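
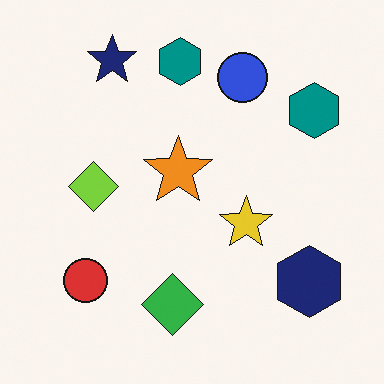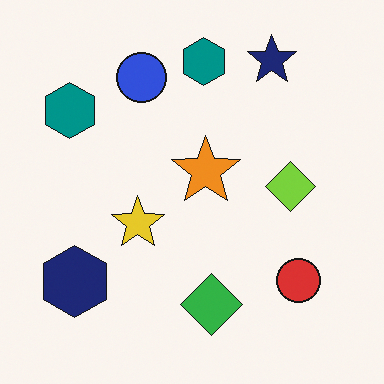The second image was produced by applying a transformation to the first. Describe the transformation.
The transformation is: flipped horizontally (left ↔ right).

The navy hexagon is in the bottom-right of the first image and the bottom-left of the second — shapes on opposite sides of the vertical midline have swapped in a mirror flip.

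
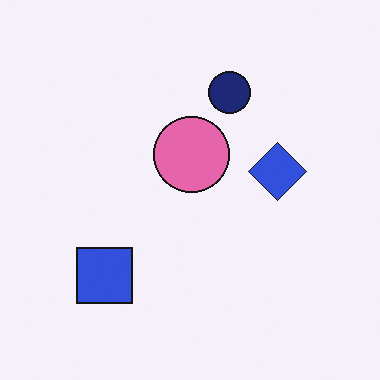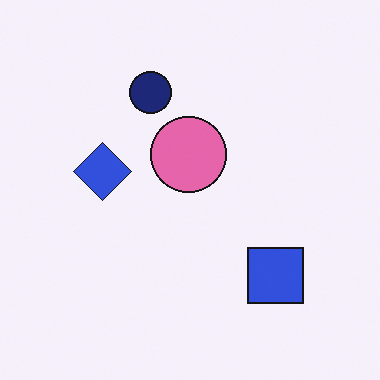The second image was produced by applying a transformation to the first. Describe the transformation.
The image was flipped horizontally (left ↔ right).

The blue diamond is in the right of the first image and the left of the second — shapes on opposite sides of the vertical midline have swapped in a mirror flip.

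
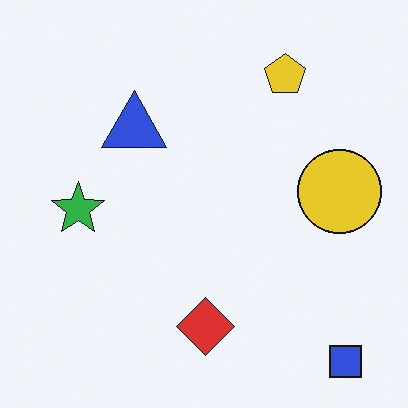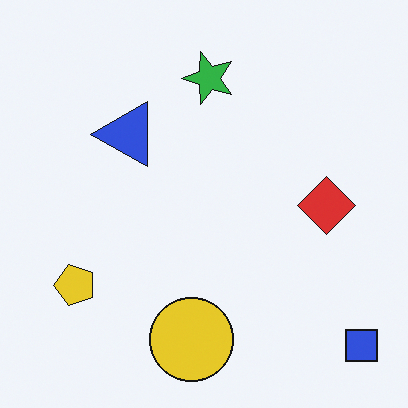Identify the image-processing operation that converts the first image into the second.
The second image is the first transposed (reflected across the top-left ↔ bottom-right diagonal).

Shapes have swapped their row and column positions — what was in the top-right is now in the bottom-left — a diagonal reflection.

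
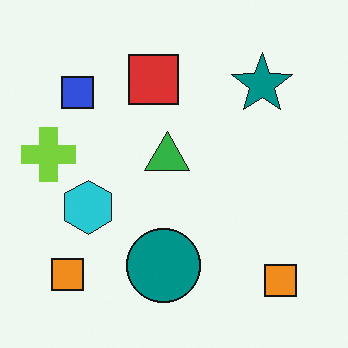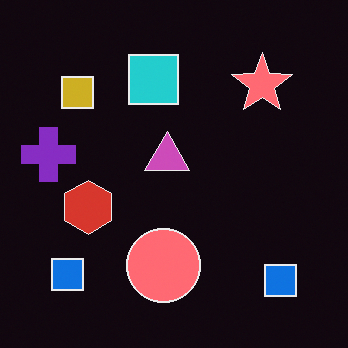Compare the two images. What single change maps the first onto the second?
It was color-inverted (negative).

The light background has become dark and every shape's color is its complement — a photographic negative.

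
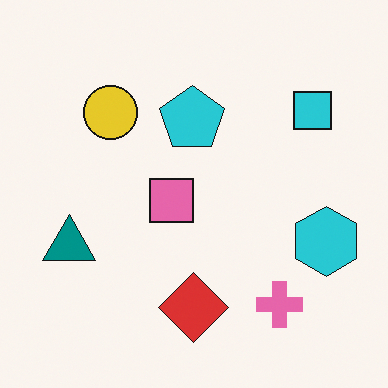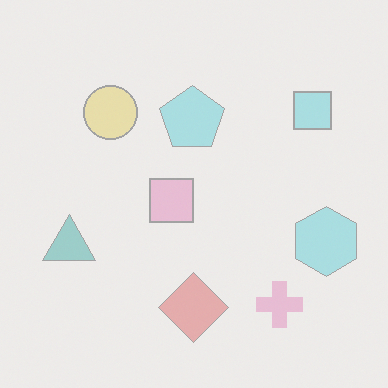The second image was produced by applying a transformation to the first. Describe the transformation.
This is the original image given much lower contrast.

Tones are pushed toward mid-grey across the whole image — a global contrast change.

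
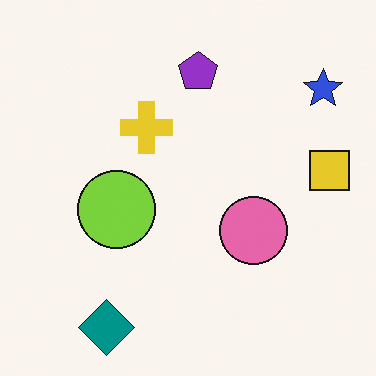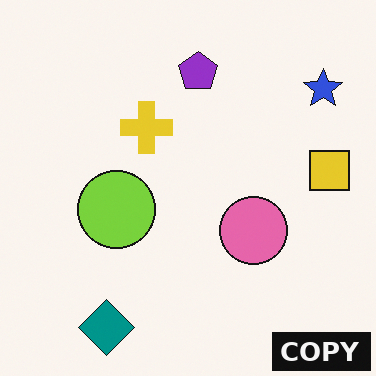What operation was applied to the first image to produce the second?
Watermarked with the text "COPY" in the lower-right corner.

A dark label reading "COPY" appears in the lower-right corner.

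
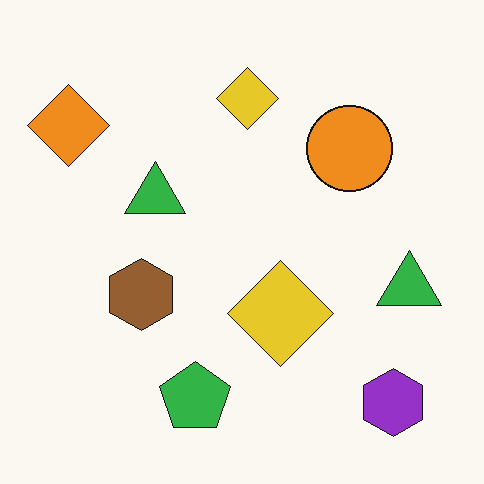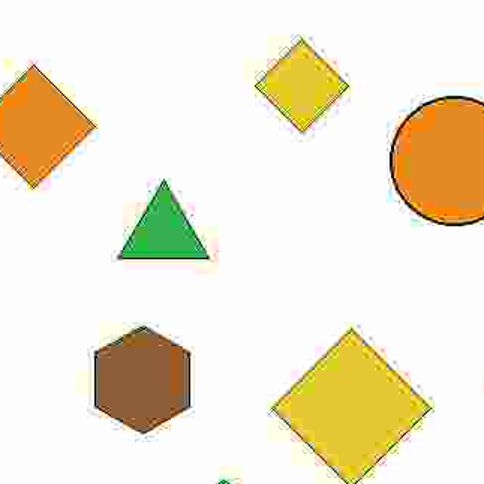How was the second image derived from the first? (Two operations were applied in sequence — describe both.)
It was degraded with heavy JPEG compression, then cropped to a modestly smaller region and rescaled.

Blocky 8×8 compression artifacts appear around shape edges and the flat background shows ringing — characteristic JPEG degradation. The visible shapes are larger and the field of view is narrower; shapes near the original edges may be partly or wholly outside the frame — a crop-and-rescale.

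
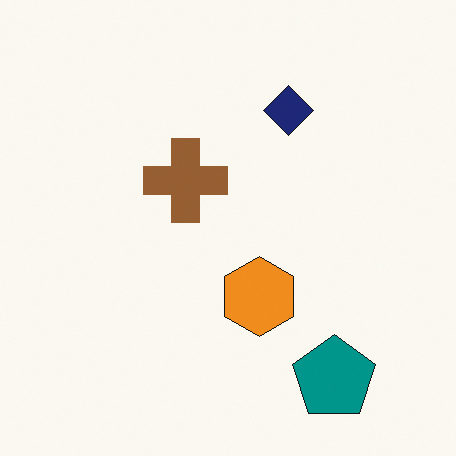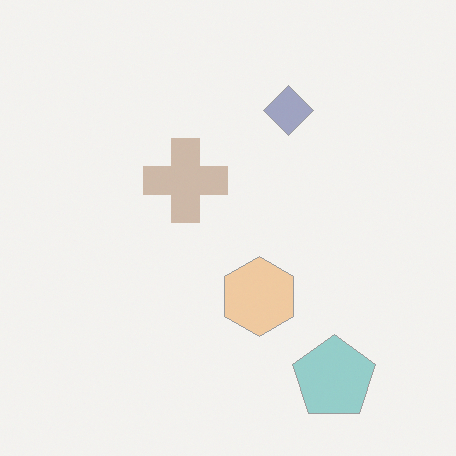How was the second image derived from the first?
The transformation is: given much lower contrast.

Tones are pushed toward mid-grey across the whole image — a global contrast change.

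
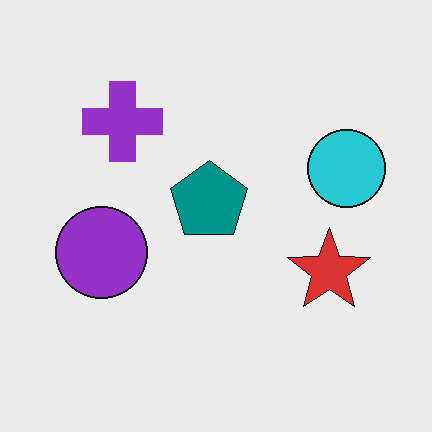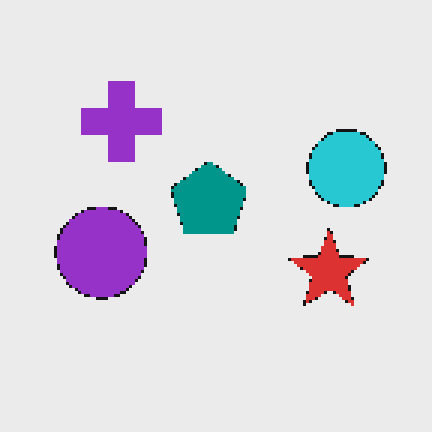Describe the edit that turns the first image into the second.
The image was mildly pixelated.

Shapes are reduced to large square blocks; fine edges and outlines are lost — a downscale-then-upscale (mosaic) effect.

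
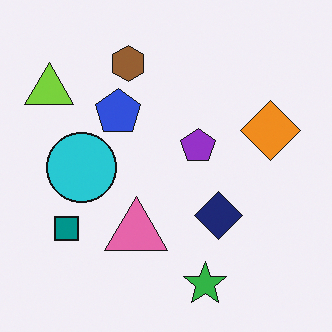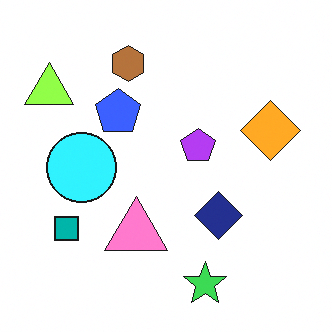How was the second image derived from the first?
This is the original image slightly brightened.

Every pixel — background and shapes alike — is uniformly brightened.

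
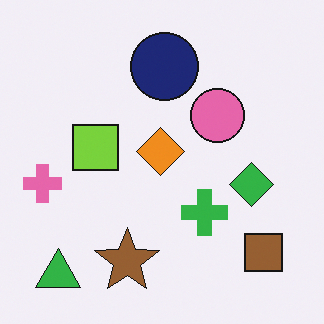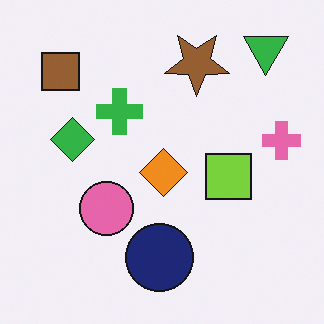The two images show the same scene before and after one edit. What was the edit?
It was rotated 180°.

The green triangle sits in the bottom-left of the first image and the top-right of the second — consistent with a whole-image 180° rotation.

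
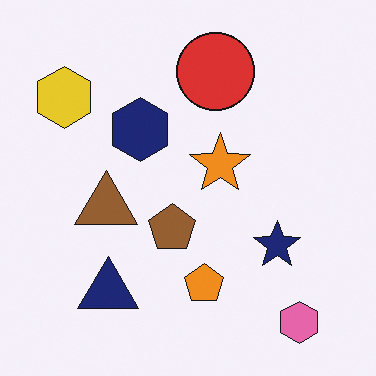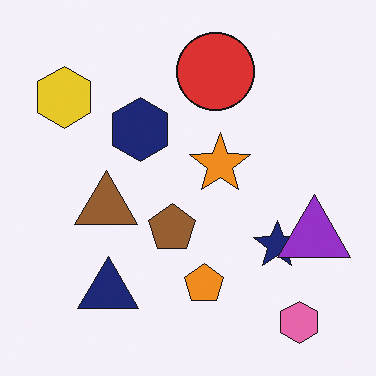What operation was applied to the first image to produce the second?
It was overlaid with an additional purple triangle.

A purple triangle appears in the second image that is absent from the first.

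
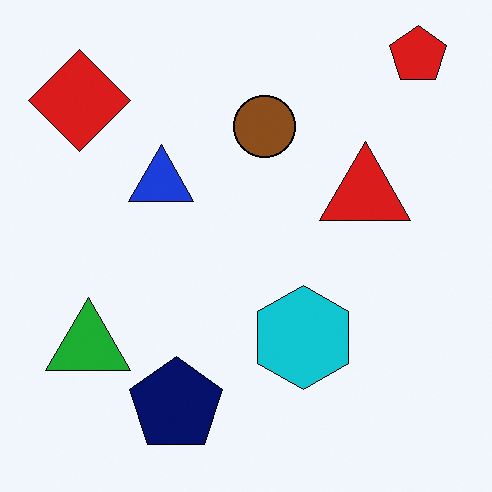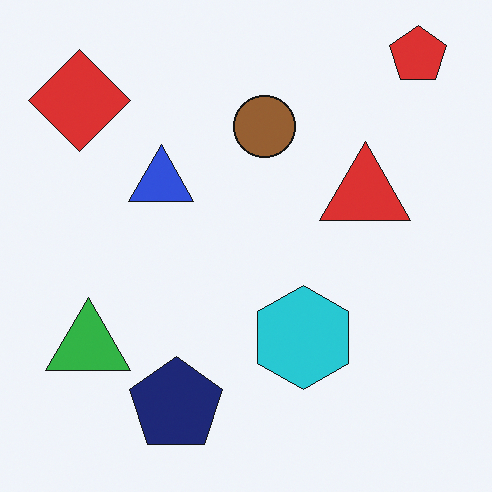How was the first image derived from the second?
It was given slightly increased contrast.

Tones are pushed away from mid-grey across the whole image — a global contrast change.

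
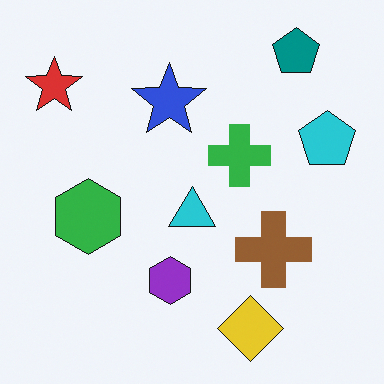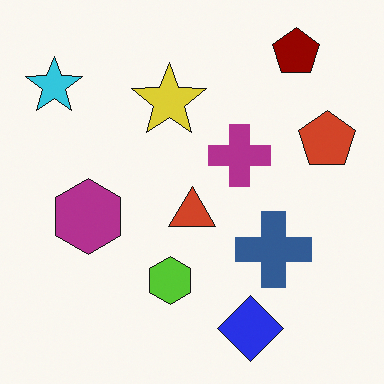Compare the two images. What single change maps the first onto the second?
This is the original image hue-shifted through roughly half the color wheel.

Every shape's color has rotated by the same amount around the hue wheel — a uniform hue shift.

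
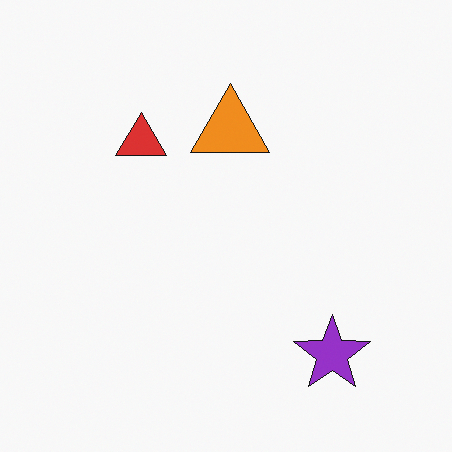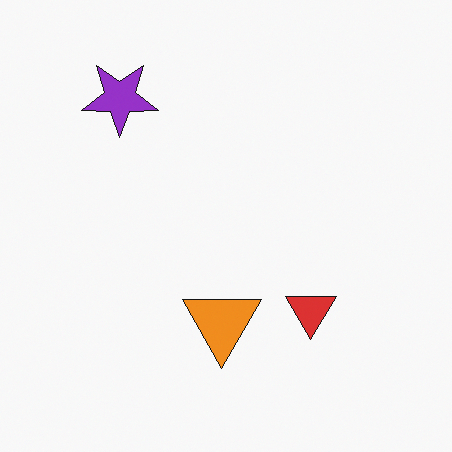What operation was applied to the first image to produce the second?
The image was rotated 180°.

The purple star sits in the bottom-right of the first image and the top-left of the second — consistent with a whole-image 180° rotation.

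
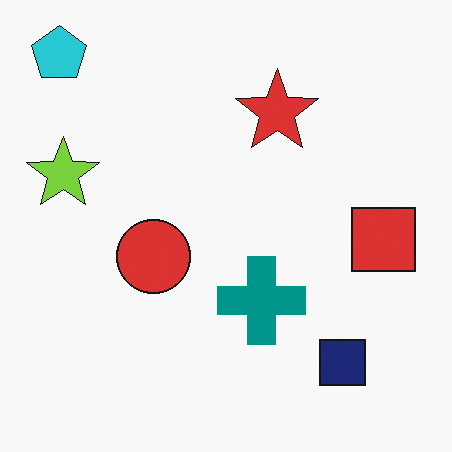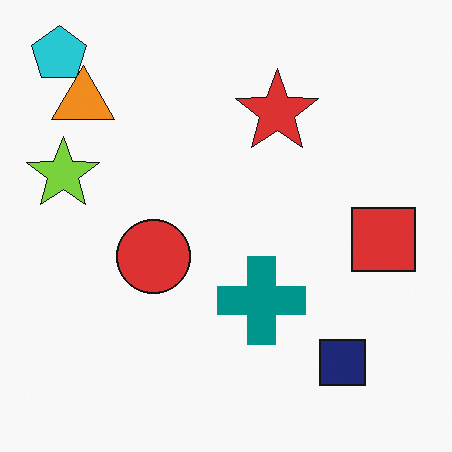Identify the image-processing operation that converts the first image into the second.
Overlaid with an additional orange triangle.

An orange triangle appears in the second image that is absent from the first.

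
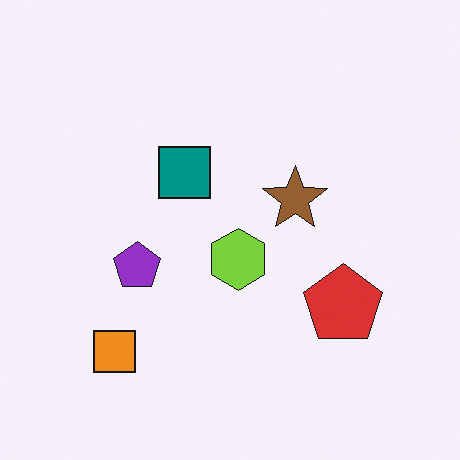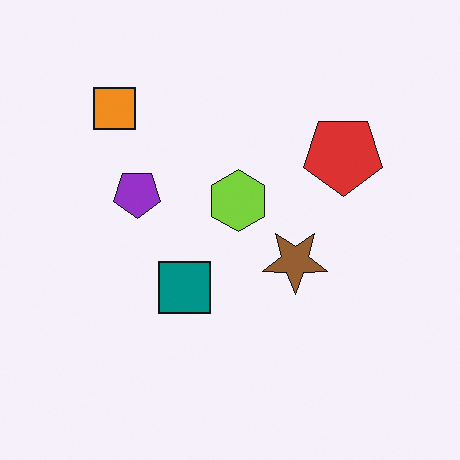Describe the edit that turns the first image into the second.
Flipped vertically (top ↔ bottom).

The orange square is in the bottom-left of the first image and the top-left of the second — shapes on opposite sides of the horizontal midline have swapped in a mirror flip.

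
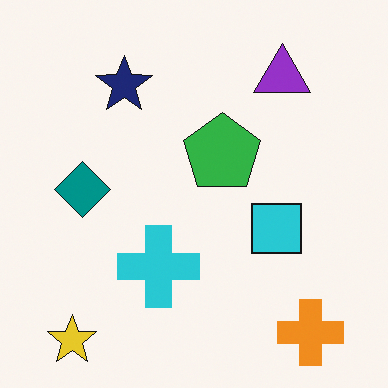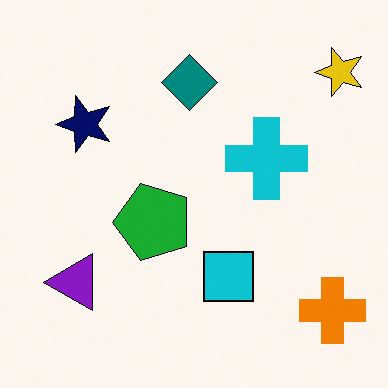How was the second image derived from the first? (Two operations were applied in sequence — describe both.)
The image was transposed (reflected across the top-left ↔ bottom-right diagonal), then given slightly increased contrast.

Shapes have swapped their row and column positions — what was in the top-right is now in the bottom-left — a diagonal reflection. Tones are pushed away from mid-grey across the whole image — a global contrast change.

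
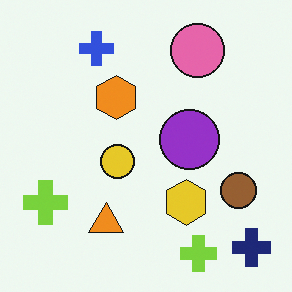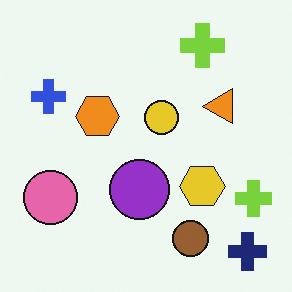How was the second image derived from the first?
This is the original image transposed (reflected across the top-left ↔ bottom-right diagonal).

Shapes have swapped their row and column positions — what was in the top-right is now in the bottom-left — a diagonal reflection.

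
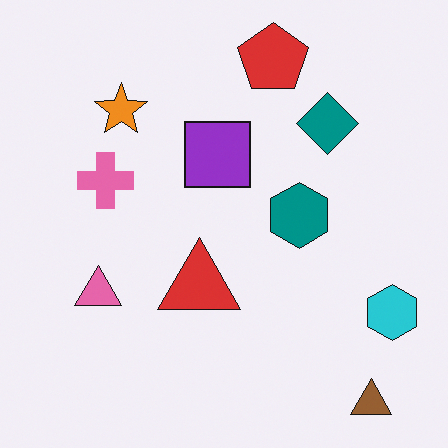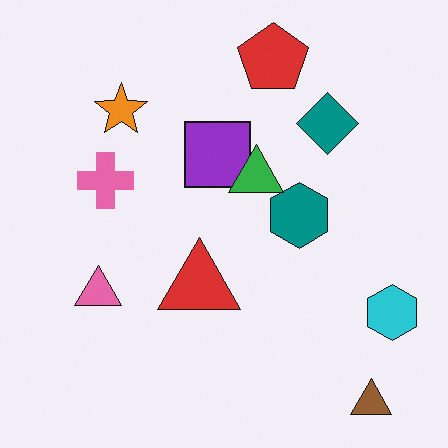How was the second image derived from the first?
The transformation is: overlaid with an additional green triangle.

A green triangle appears in the second image that is absent from the first.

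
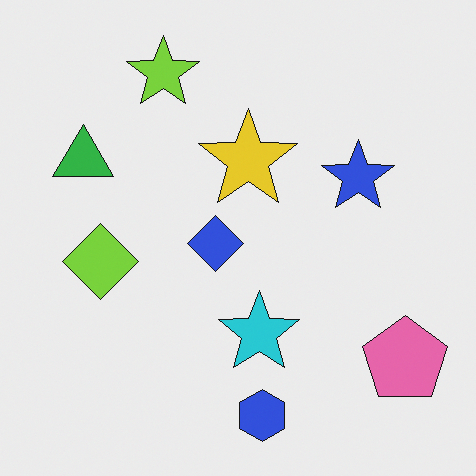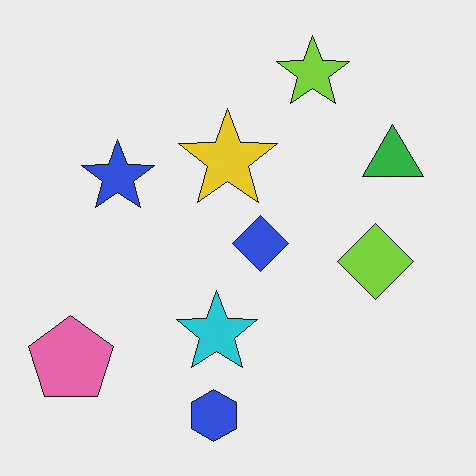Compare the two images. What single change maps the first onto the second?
Flipped horizontally (left ↔ right).

The pink pentagon is in the bottom-right of the first image and the bottom-left of the second — shapes on opposite sides of the vertical midline have swapped in a mirror flip.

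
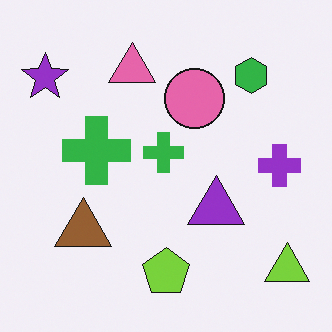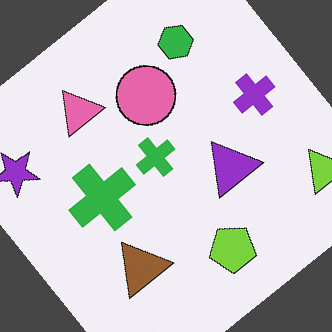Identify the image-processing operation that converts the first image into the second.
It was rotated counter-clockwise by a large amount — several tens of degrees.

Every shape is tilted by the same angle and the image corners show triangular fill wedges — a whole-image rotation by a non-right angle.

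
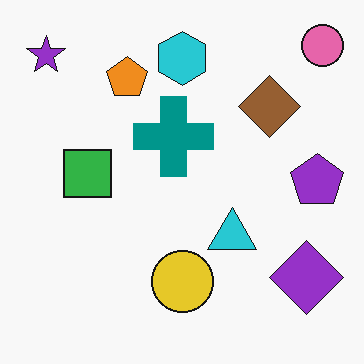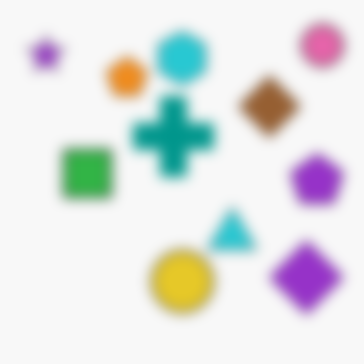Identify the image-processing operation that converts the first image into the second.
The image was heavily blurred.

Shape edges and outlines are uniformly softened across the whole image.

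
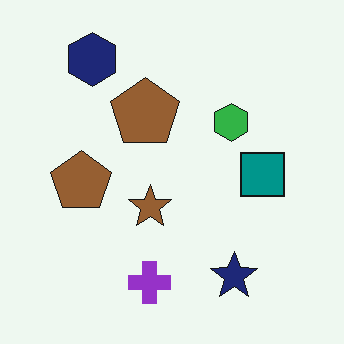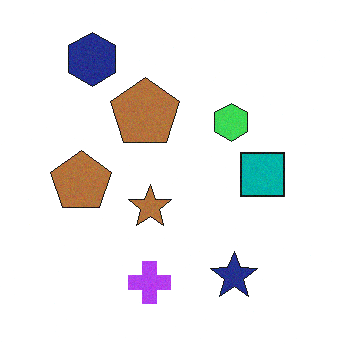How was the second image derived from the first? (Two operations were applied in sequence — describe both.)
The image was degraded with light additive noise, then slightly brightened.

Random speckle covers the whole image, including the flat background. Every pixel — background and shapes alike — is uniformly brightened.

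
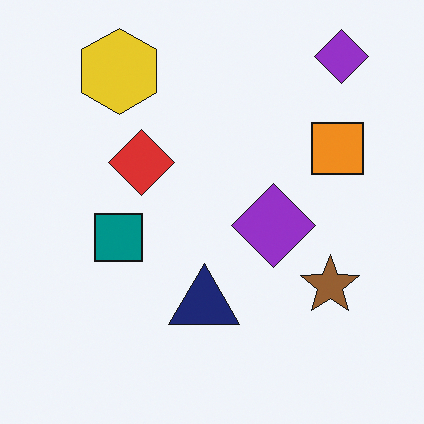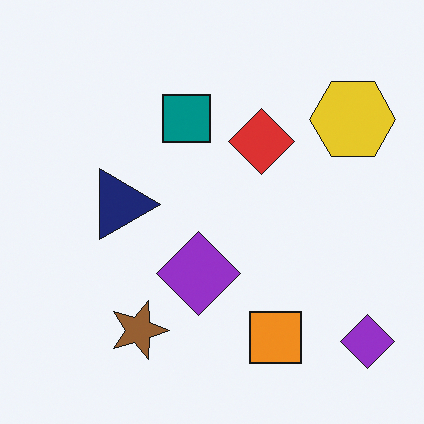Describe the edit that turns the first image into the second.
Rotated 90° clockwise.

The yellow hexagon sits in the top-left of the first image and the top-right of the second — consistent with a whole-image 90° clockwise rotation.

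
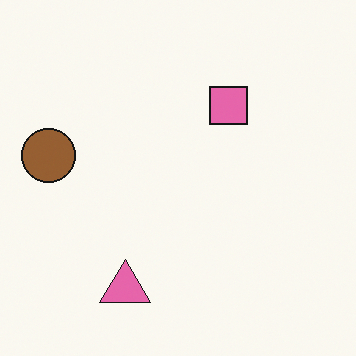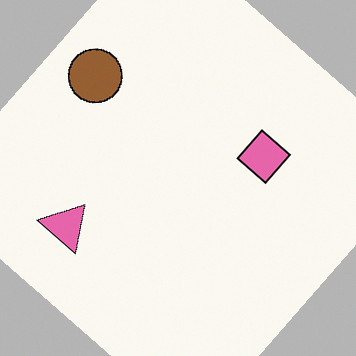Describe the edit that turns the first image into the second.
The second image is the first rotated clockwise by a large amount — several tens of degrees.

Every shape is tilted by the same angle and the image corners show triangular fill wedges — a whole-image rotation by a non-right angle.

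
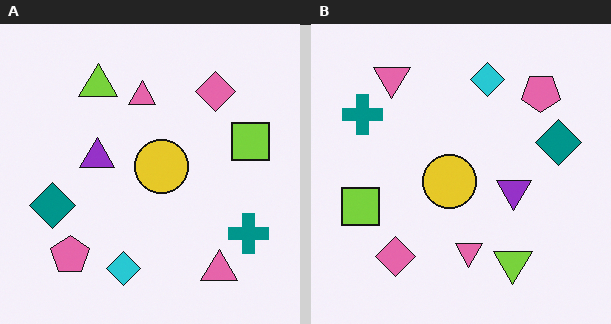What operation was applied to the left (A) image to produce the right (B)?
Rotated 180°.

The teal cross sits in the bottom-right of the left (A) image and the top-left of the right (B) — consistent with a whole-image 180° rotation.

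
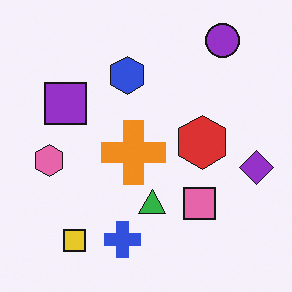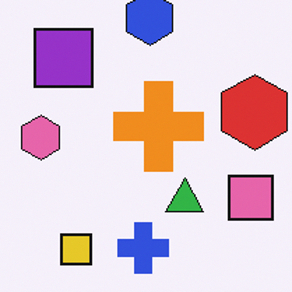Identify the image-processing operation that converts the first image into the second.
It was cropped to a modestly smaller region and rescaled.

The visible shapes are larger and the field of view is narrower; shapes near the original edges may be partly or wholly outside the frame — a crop-and-rescale.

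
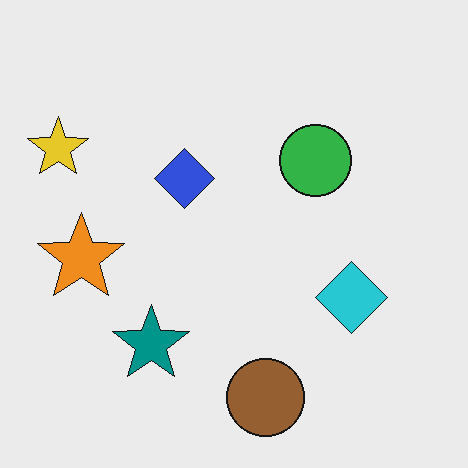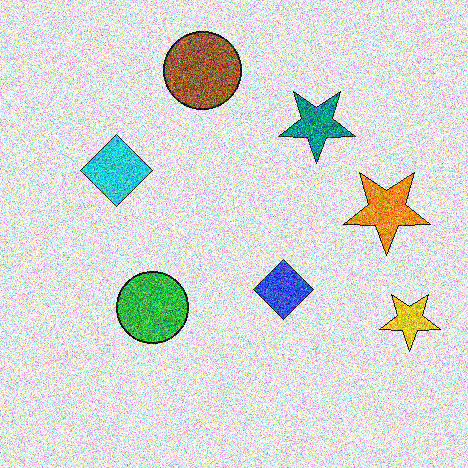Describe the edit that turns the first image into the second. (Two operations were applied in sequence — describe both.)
It was rotated 180°, then degraded with strong gaussian noise.

The yellow star sits in the top-left of the first image and the bottom-right of the second — consistent with a whole-image 180° rotation. Random speckle covers the whole image, including the flat background.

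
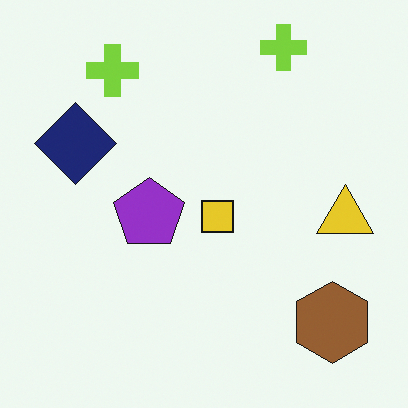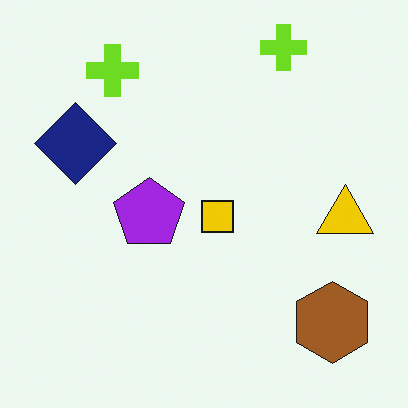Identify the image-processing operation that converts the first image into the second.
It was slightly oversaturated.

All colors are more vivid — a global saturation change.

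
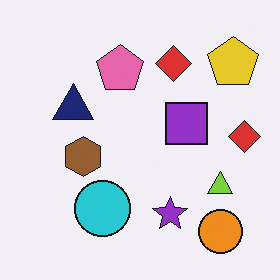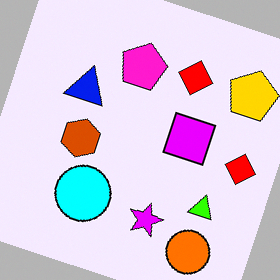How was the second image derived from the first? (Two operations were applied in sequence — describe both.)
The image was heavily oversaturated, then rotated clockwise by a moderate amount.

All colors are more vivid — a global saturation change. Every shape is tilted by the same angle and the image corners show triangular fill wedges — a whole-image rotation by a non-right angle.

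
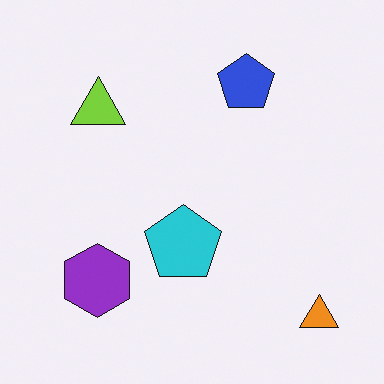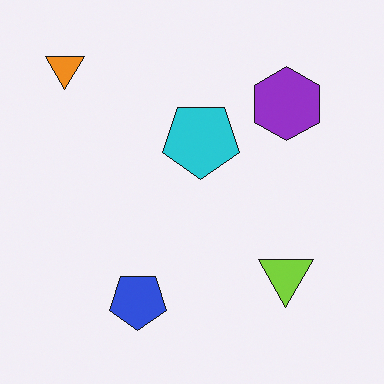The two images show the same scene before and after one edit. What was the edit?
It was rotated 180°.

The orange triangle sits in the bottom-right of the first image and the top-left of the second — consistent with a whole-image 180° rotation.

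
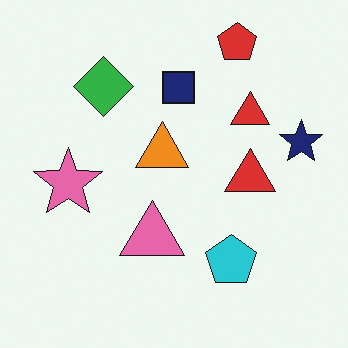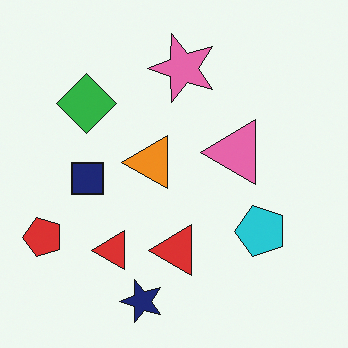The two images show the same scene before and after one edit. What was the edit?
The second image is the first transposed (reflected across the top-left ↔ bottom-right diagonal).

Shapes have swapped their row and column positions — what was in the top-right is now in the bottom-left — a diagonal reflection.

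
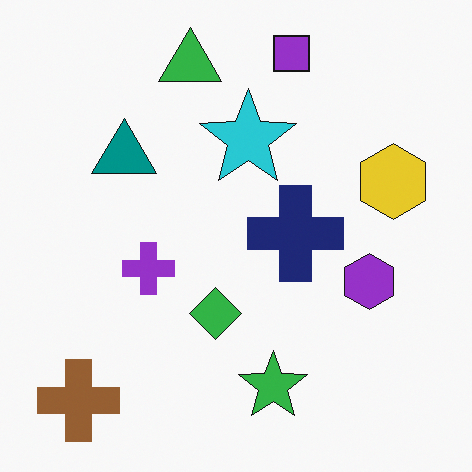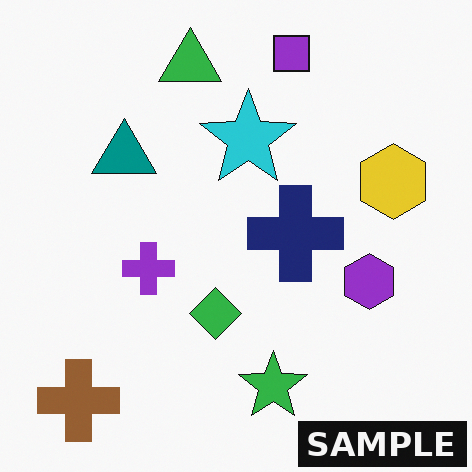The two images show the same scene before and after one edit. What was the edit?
The second image is the first watermarked with the text "SAMPLE" in the lower-right corner.

A dark label reading "SAMPLE" appears in the lower-right corner.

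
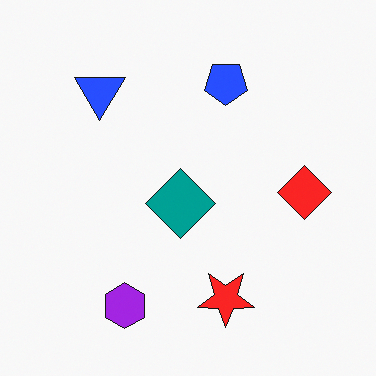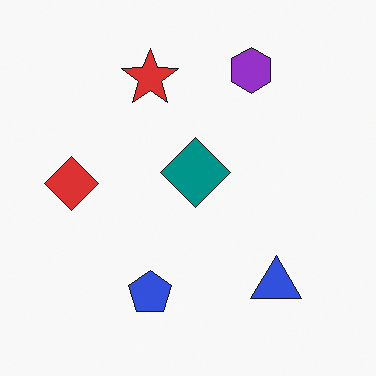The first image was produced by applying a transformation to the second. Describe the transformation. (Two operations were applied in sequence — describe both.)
It was rotated 180°, then slightly oversaturated.

The purple hexagon sits in the top-right of the second image and the bottom-left of the first — consistent with a whole-image 180° rotation. All colors are more vivid — a global saturation change.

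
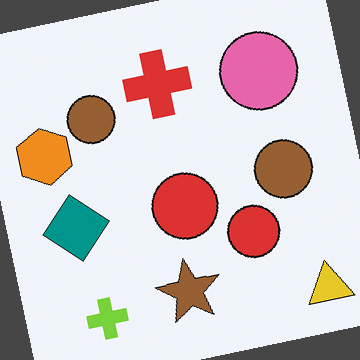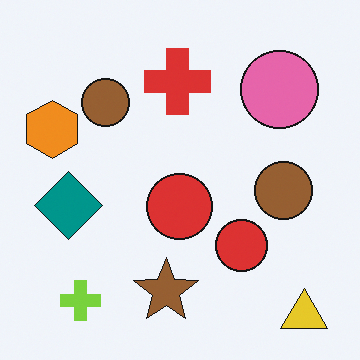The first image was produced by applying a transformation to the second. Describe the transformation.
The first image is the second rotated counter-clockwise by a slight angle.

Every shape is tilted by the same angle and the image corners show triangular fill wedges — a whole-image rotation by a non-right angle.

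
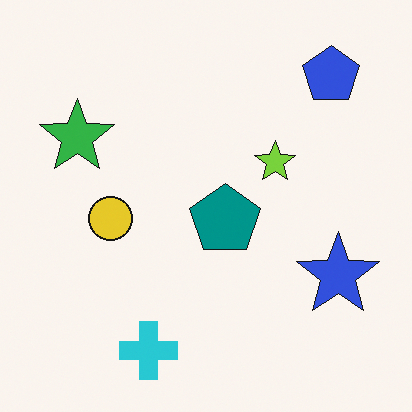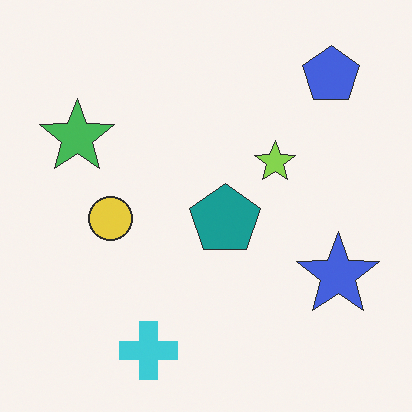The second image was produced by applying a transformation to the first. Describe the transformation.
The image was given slightly reduced contrast.

Tones are pushed toward mid-grey across the whole image — a global contrast change.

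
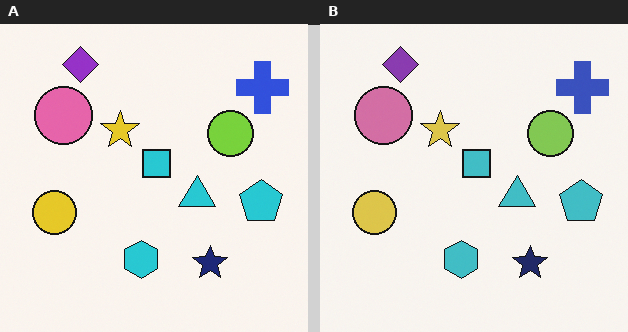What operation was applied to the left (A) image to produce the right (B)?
The right (B) image is the left (A) slightly desaturated.

All colors are more muted and greyish — a global saturation change.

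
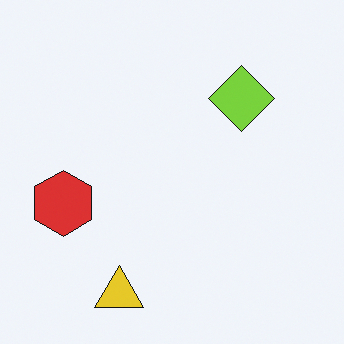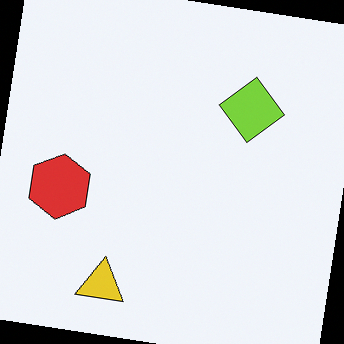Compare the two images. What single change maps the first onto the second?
It was rotated clockwise by a few degrees.

Every shape is tilted by the same angle and the image corners show triangular fill wedges — a whole-image rotation by a non-right angle.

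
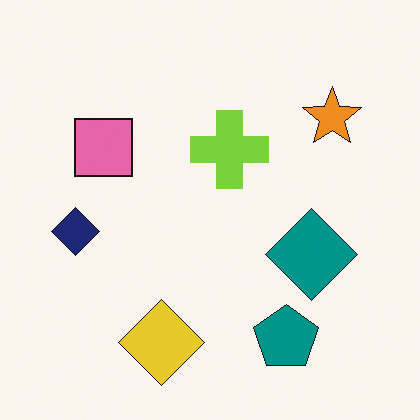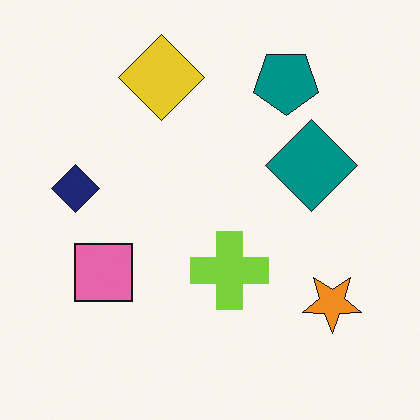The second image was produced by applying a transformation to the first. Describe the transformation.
The second image is the first flipped vertically (top ↔ bottom).

The yellow diamond is in the bottom of the first image and the top of the second — shapes on opposite sides of the horizontal midline have swapped in a mirror flip.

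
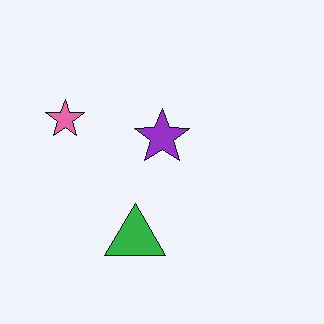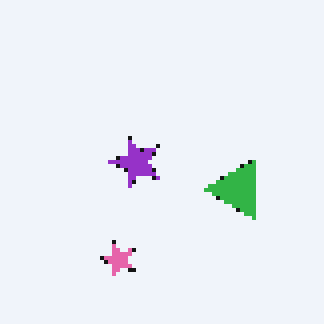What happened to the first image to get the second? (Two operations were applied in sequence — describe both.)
Lightly pixelated (a mild mosaic effect), then rotated 90° counter-clockwise.

Shapes are reduced to large square blocks; fine edges and outlines are lost — a downscale-then-upscale (mosaic) effect. The pink star sits in the left of the first image and the bottom of the second — consistent with a whole-image 90° counter-clockwise rotation.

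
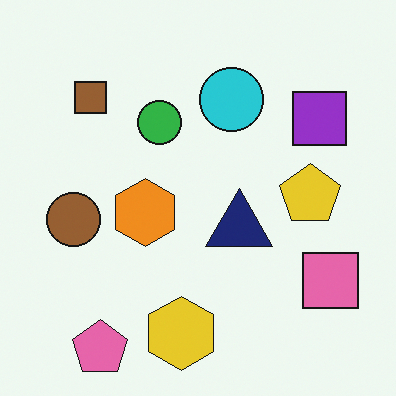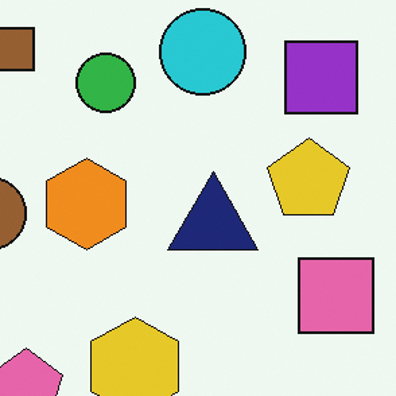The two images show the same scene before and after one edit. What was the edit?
This is the original image cropped to a modestly smaller region and rescaled.

The visible shapes are larger and the field of view is narrower; shapes near the original edges may be partly or wholly outside the frame — a crop-and-rescale.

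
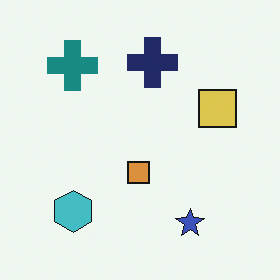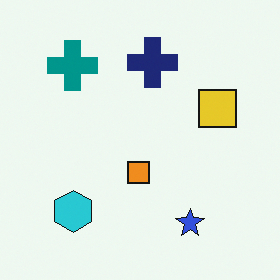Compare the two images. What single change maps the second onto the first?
The transformation is: slightly desaturated.

All colors are more muted and greyish — a global saturation change.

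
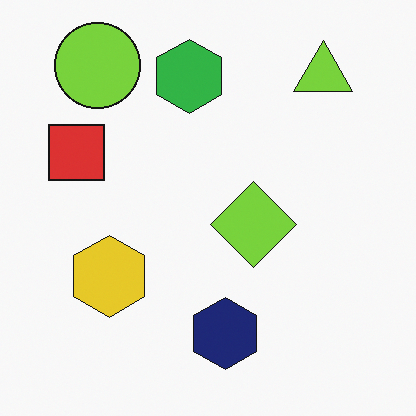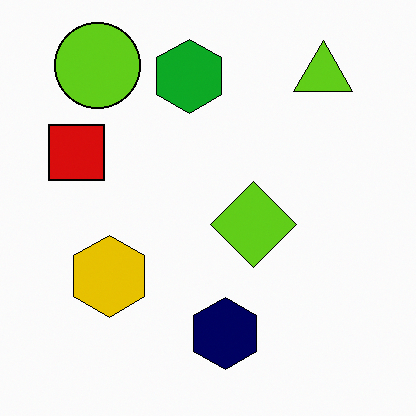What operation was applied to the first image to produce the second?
This is the original image given slightly increased contrast.

Tones are pushed away from mid-grey across the whole image — a global contrast change.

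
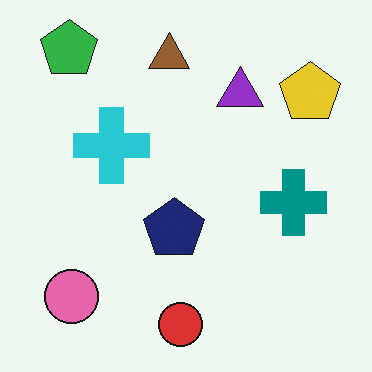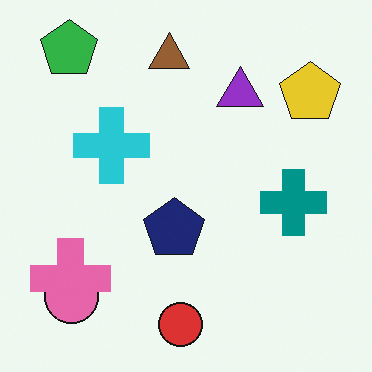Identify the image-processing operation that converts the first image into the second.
This is the original image overlaid with an additional pink cross.

A pink cross appears in the second image that is absent from the first.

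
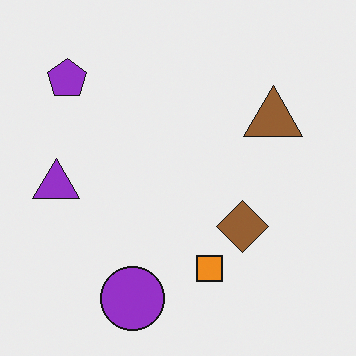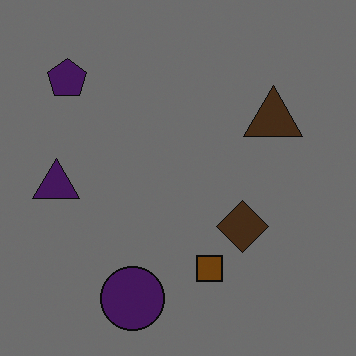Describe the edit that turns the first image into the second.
It was substantially darkened.

Every pixel — background and shapes alike — is uniformly darkened.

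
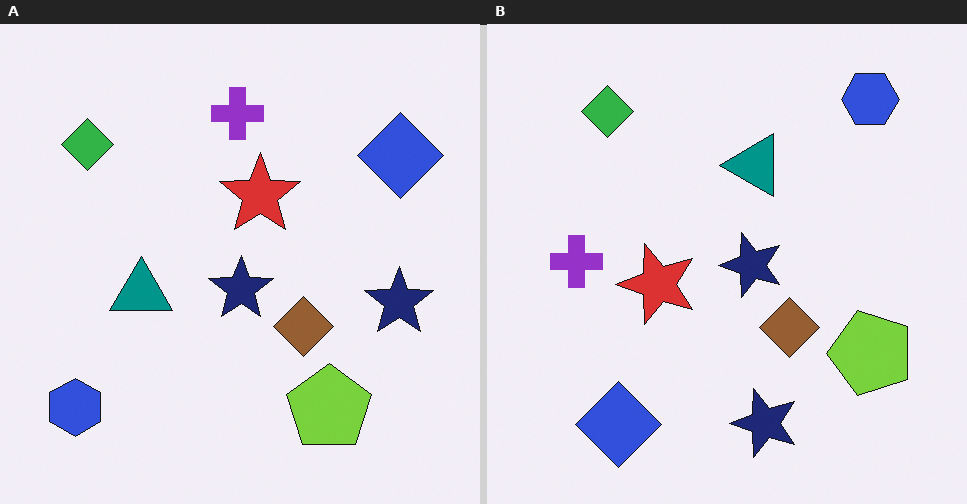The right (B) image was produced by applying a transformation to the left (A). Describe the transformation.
This is the original image transposed (reflected across the top-left ↔ bottom-right diagonal).

Shapes have swapped their row and column positions — what was in the top-right is now in the bottom-left — a diagonal reflection.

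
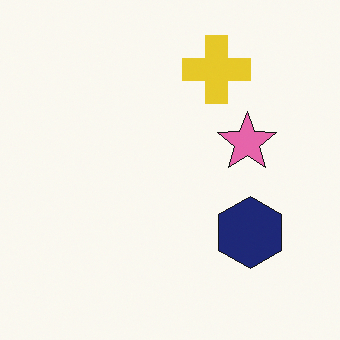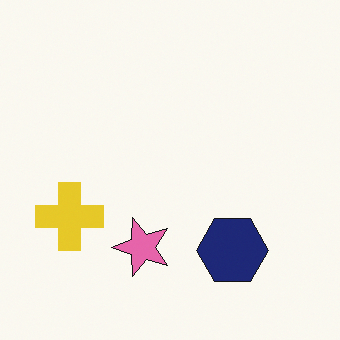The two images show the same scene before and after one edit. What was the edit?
Transposed (reflected across the top-left ↔ bottom-right diagonal).

Shapes have swapped their row and column positions — what was in the top-right is now in the bottom-left — a diagonal reflection.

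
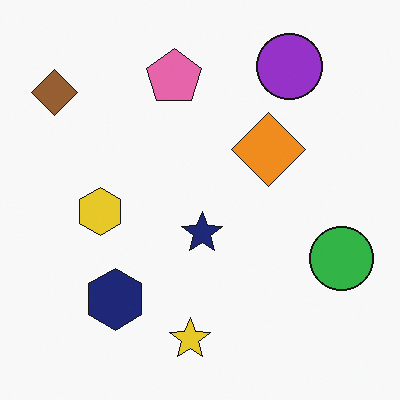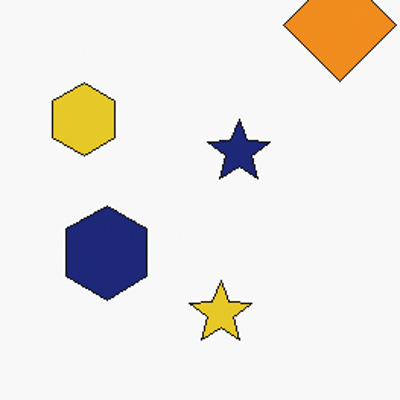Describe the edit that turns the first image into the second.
It was cropped to a modestly smaller region and rescaled.

The visible shapes are larger and the field of view is narrower; shapes near the original edges may be partly or wholly outside the frame — a crop-and-rescale.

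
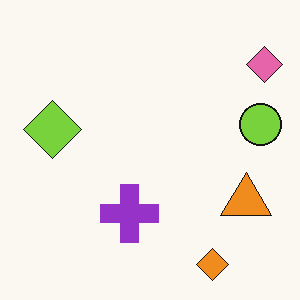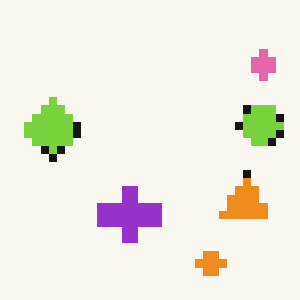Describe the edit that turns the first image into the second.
The image was pixelated into visible square blocks.

Shapes are reduced to large square blocks; fine edges and outlines are lost — a downscale-then-upscale (mosaic) effect.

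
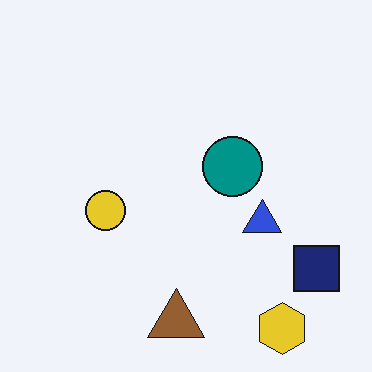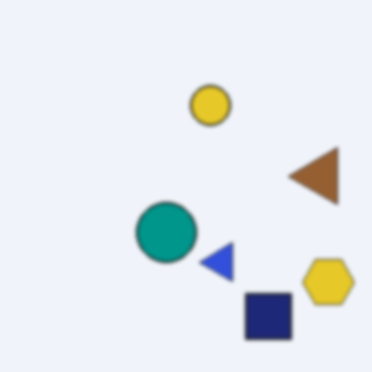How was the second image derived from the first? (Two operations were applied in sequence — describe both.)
Lightly blurred, then transposed (reflected across the top-left ↔ bottom-right diagonal).

Shape edges and outlines are uniformly softened across the whole image. Shapes have swapped their row and column positions — what was in the top-right is now in the bottom-left — a diagonal reflection.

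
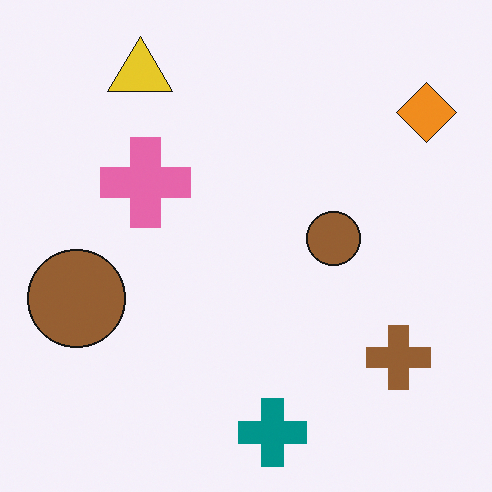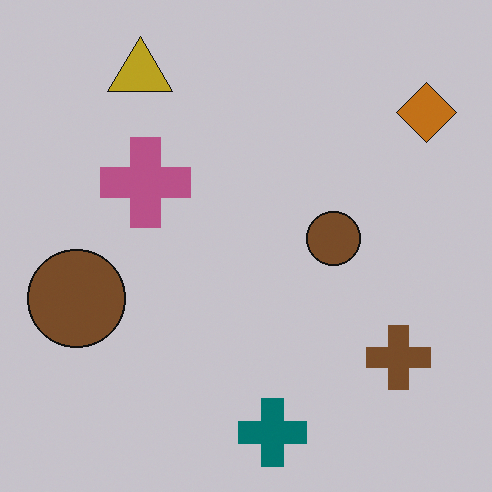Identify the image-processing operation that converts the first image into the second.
The transformation is: slightly darkened.

Every pixel — background and shapes alike — is uniformly darkened.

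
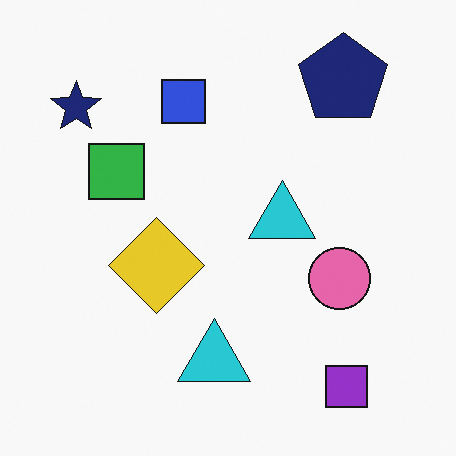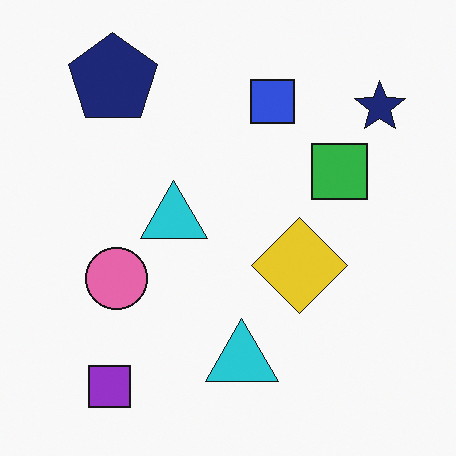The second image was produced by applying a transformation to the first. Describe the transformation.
The second image is the first flipped horizontally (left ↔ right).

The navy star is in the top-left of the first image and the top-right of the second — shapes on opposite sides of the vertical midline have swapped in a mirror flip.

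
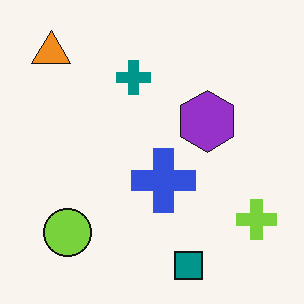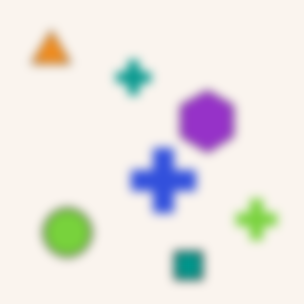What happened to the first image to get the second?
The second image is the first strongly gaussian-blurred.

Shape edges and outlines are uniformly softened across the whole image.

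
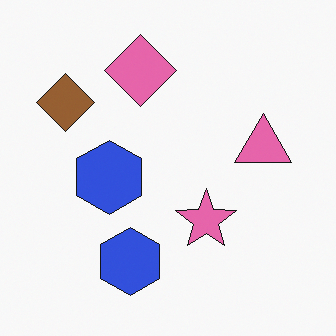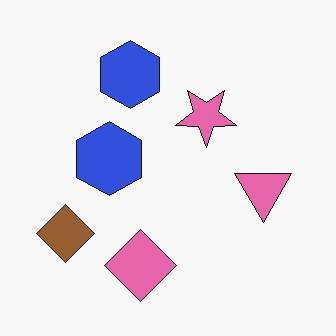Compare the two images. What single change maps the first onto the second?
The image was flipped vertically (top ↔ bottom).

The pink diamond is in the top of the first image and the bottom of the second — shapes on opposite sides of the horizontal midline have swapped in a mirror flip.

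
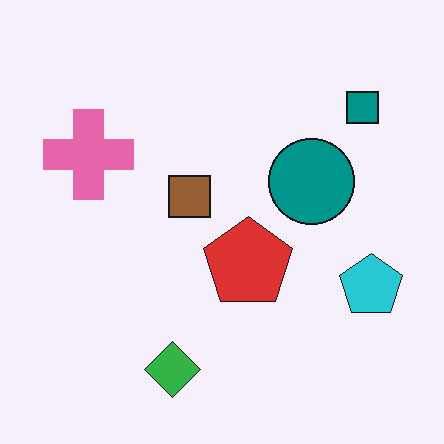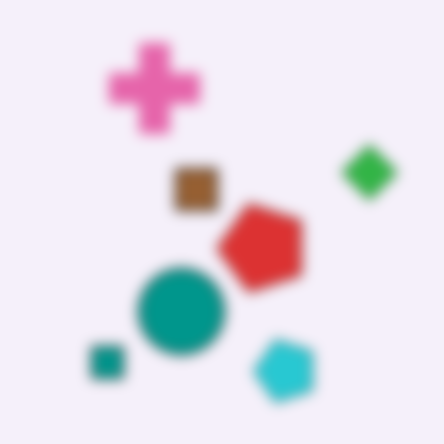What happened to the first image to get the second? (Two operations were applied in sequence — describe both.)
It was strongly gaussian-blurred, then transposed (reflected across the top-left ↔ bottom-right diagonal).

Shape edges and outlines are uniformly softened across the whole image. Shapes have swapped their row and column positions — what was in the top-right is now in the bottom-left — a diagonal reflection.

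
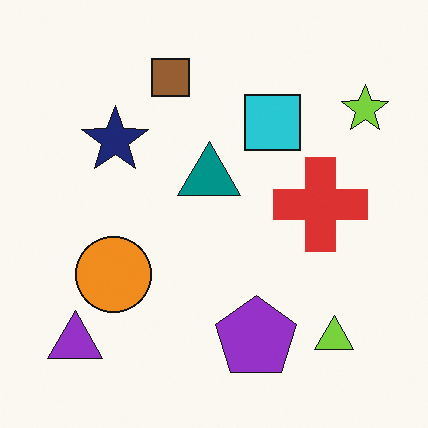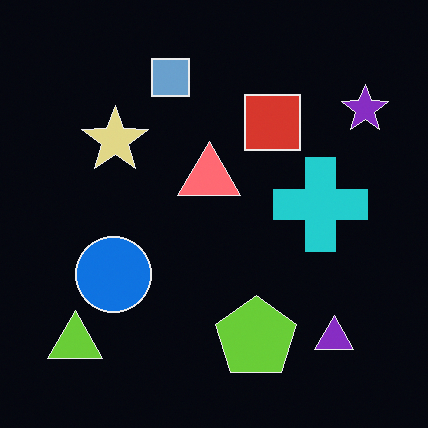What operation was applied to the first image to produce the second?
This is the original image color-inverted (negative).

The light background has become dark and every shape's color is its complement — a photographic negative.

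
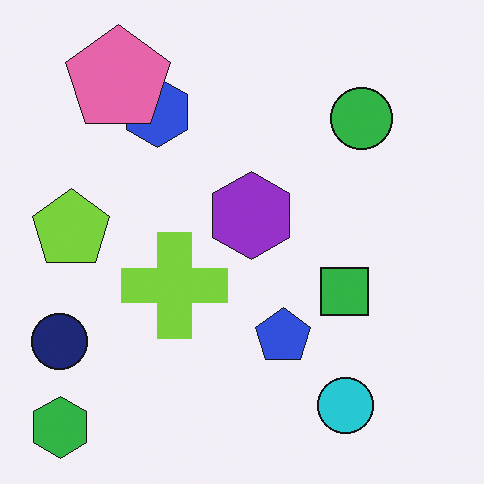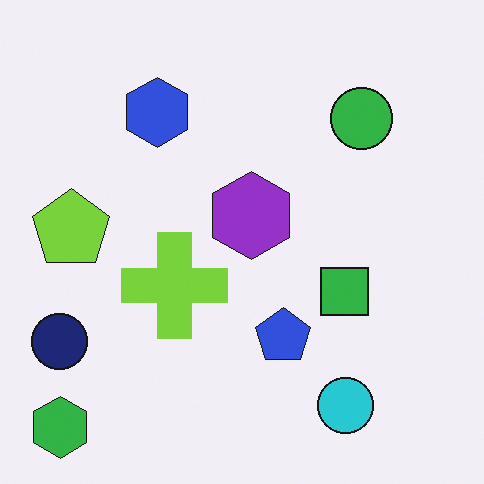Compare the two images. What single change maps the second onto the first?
The image was overlaid with an additional pink pentagon.

A pink pentagon appears in the first image that is absent from the second.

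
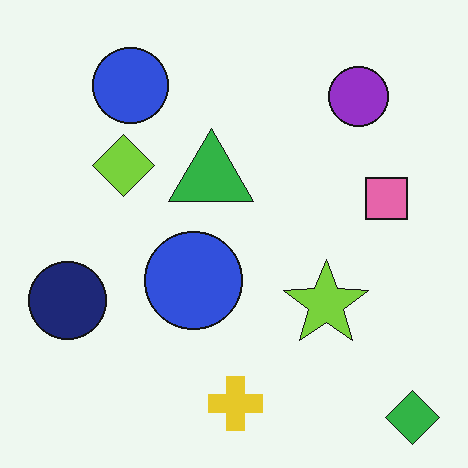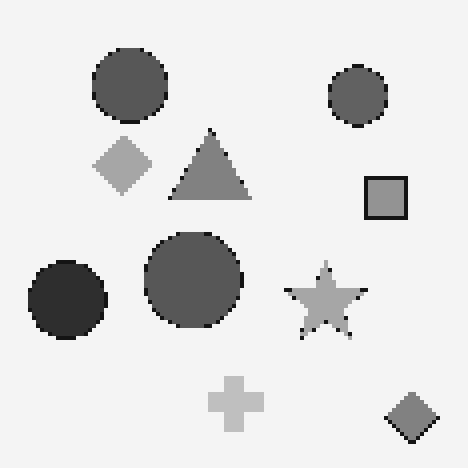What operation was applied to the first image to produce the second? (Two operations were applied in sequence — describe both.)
Converted to grayscale, then lightly pixelated (a mild mosaic effect).

All color is removed — every shape is now a shade of grey. Shapes are reduced to large square blocks; fine edges and outlines are lost — a downscale-then-upscale (mosaic) effect.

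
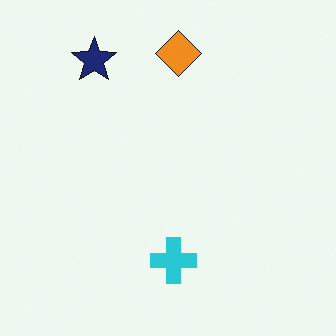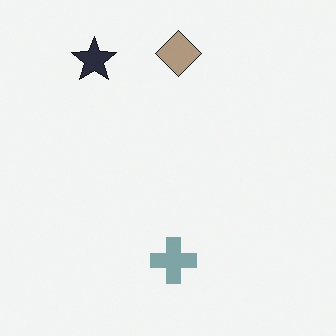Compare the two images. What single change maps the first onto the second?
This is the original image made much more muted (saturation change).

All colors are more muted and greyish — a global saturation change.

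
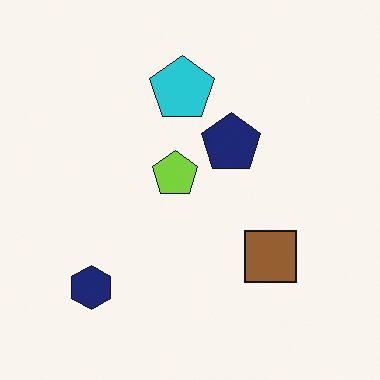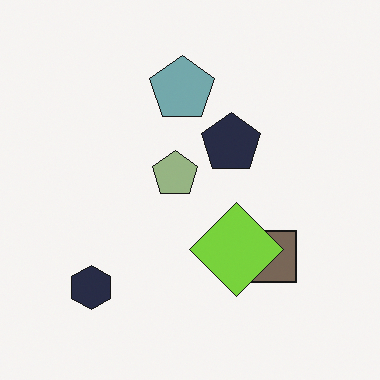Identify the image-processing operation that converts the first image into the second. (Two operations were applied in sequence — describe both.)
The transformation is: made much more muted (saturation change), then overlaid with an additional lime diamond.

All colors are more muted and greyish — a global saturation change. A lime diamond appears in the second image that is absent from the first.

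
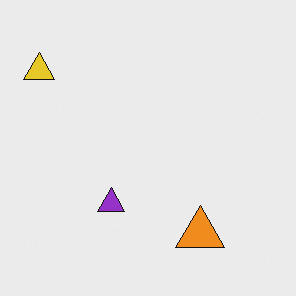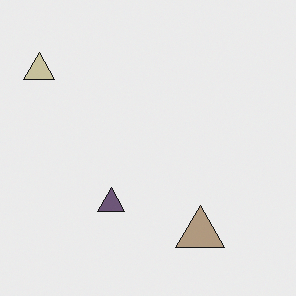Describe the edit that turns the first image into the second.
The image was heavily desaturated.

All colors are more muted and greyish — a global saturation change.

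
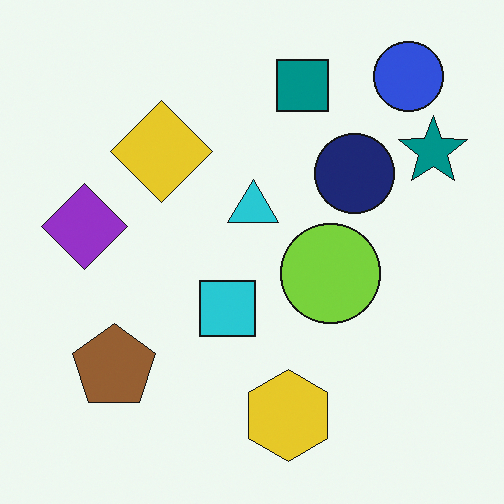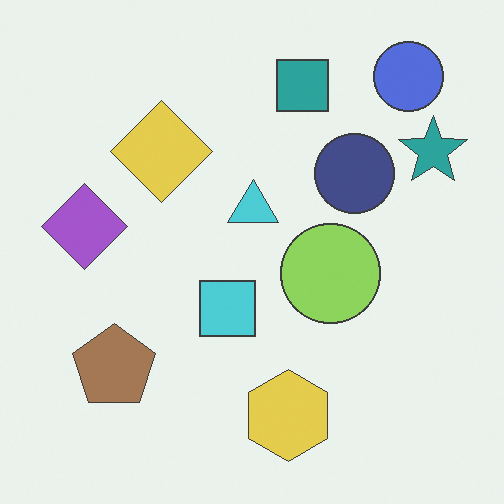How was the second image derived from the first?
The second image is the first given slightly reduced contrast.

Tones are pushed toward mid-grey across the whole image — a global contrast change.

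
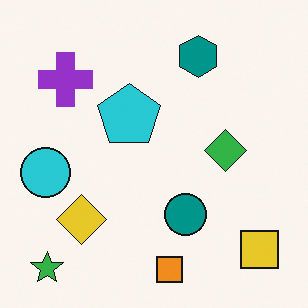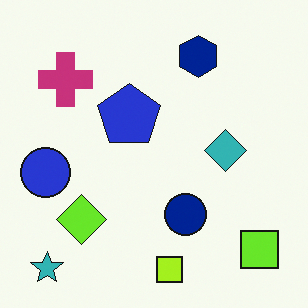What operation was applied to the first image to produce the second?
The second image is the first hue-shifted slightly.

Every shape's color has rotated by the same amount around the hue wheel — a uniform hue shift.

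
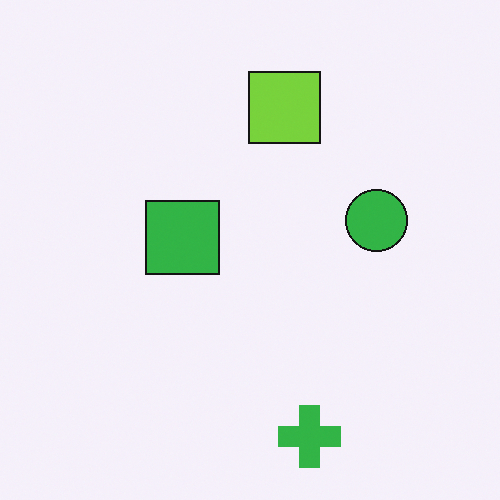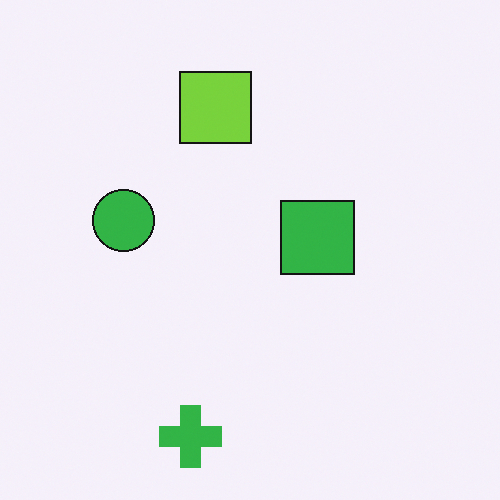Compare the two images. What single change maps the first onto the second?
The transformation is: flipped horizontally (left ↔ right).

The green circle is in the right of the first image and the left of the second — shapes on opposite sides of the vertical midline have swapped in a mirror flip.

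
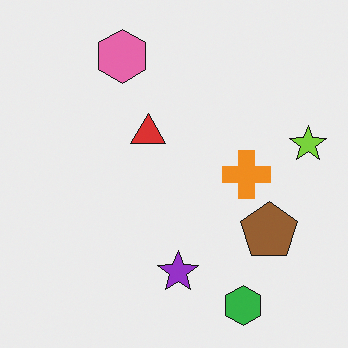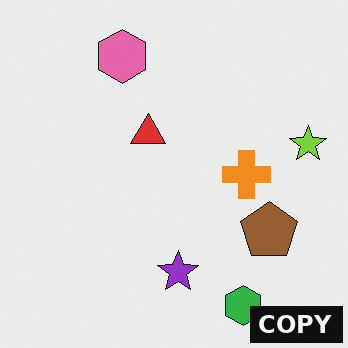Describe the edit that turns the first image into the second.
The image was watermarked with the text "COPY" in the lower-right corner.

A dark label reading "COPY" appears in the lower-right corner.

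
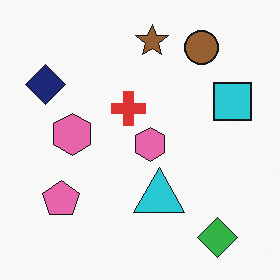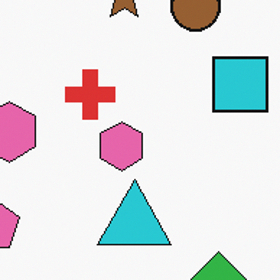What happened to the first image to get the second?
Cropped slightly and scaled back up.

The visible shapes are larger and the field of view is narrower; shapes near the original edges may be partly or wholly outside the frame — a crop-and-rescale.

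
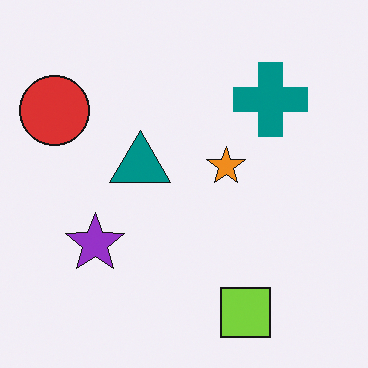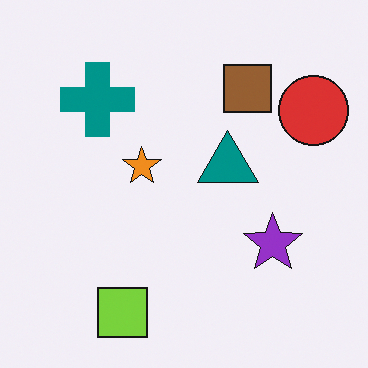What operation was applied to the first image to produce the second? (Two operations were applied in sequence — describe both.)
The transformation is: flipped horizontally (left ↔ right), then overlaid with an additional brown square.

The red circle is in the top-left of the first image and the top-right of the second — shapes on opposite sides of the vertical midline have swapped in a mirror flip. A brown square appears in the second image that is absent from the first.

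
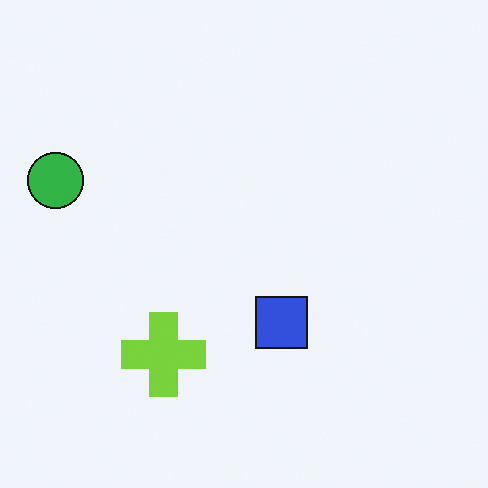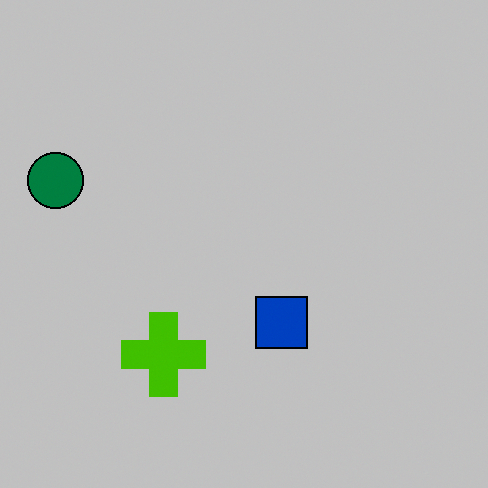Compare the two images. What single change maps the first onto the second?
The image was heavily posterized to just a handful of flat colors.

Each flat color has snapped to a coarser quantized level — most visibly, the near-white background has dropped to a flat grey.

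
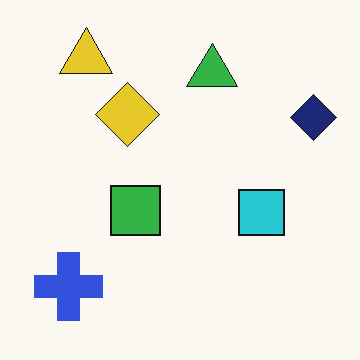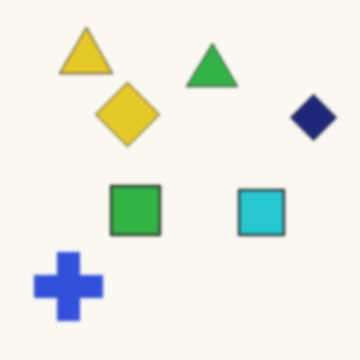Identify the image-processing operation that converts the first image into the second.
The second image is the first lightly blurred.

Shape edges and outlines are uniformly softened across the whole image.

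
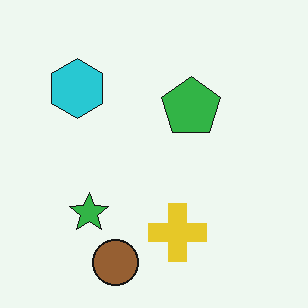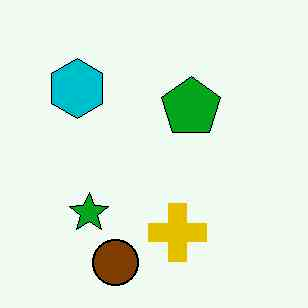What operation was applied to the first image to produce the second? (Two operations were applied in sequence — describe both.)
This is the original image given moderate JPEG compression, then given slightly increased contrast.

Blocky 8×8 compression artifacts appear around shape edges and the flat background shows ringing — characteristic JPEG degradation. Tones are pushed away from mid-grey across the whole image — a global contrast change.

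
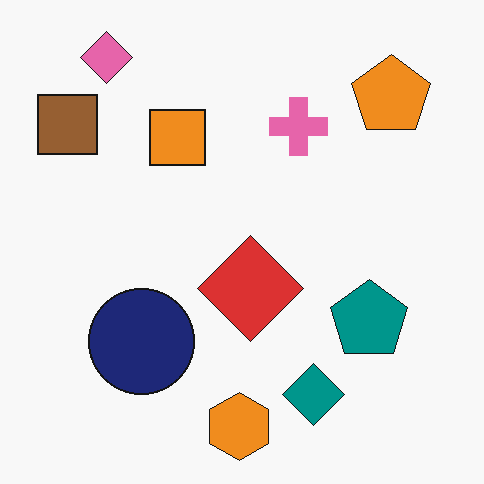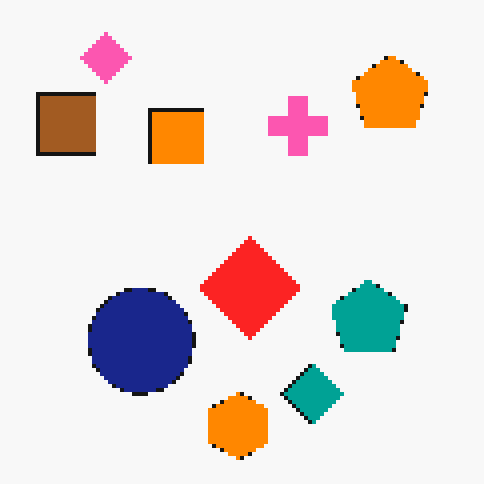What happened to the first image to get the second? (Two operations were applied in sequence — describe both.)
The second image is the first lightly pixelated (a mild mosaic effect), then slightly oversaturated.

Shapes are reduced to large square blocks; fine edges and outlines are lost — a downscale-then-upscale (mosaic) effect. All colors are more vivid — a global saturation change.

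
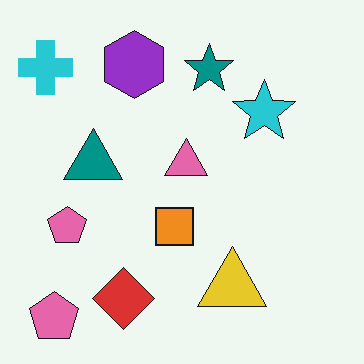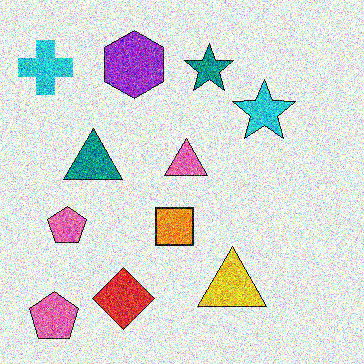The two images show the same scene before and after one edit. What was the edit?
It was degraded with strong gaussian noise.

Random speckle covers the whole image, including the flat background.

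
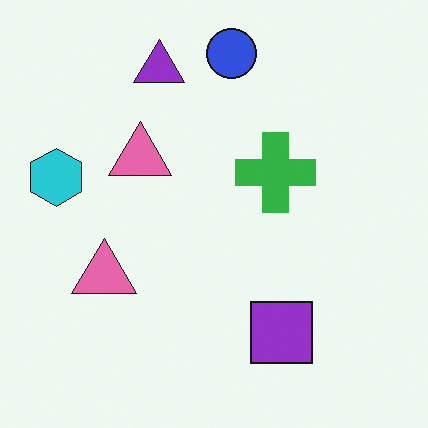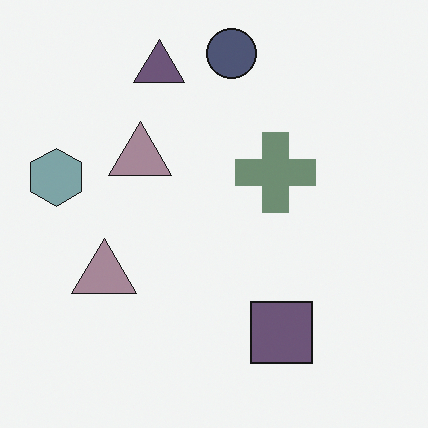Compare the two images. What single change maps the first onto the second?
The second image is the first made much more muted (saturation change).

All colors are more muted and greyish — a global saturation change.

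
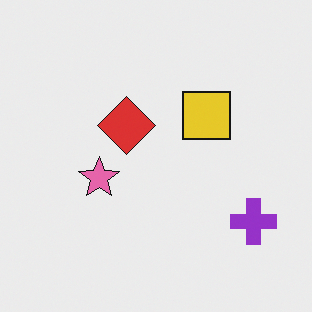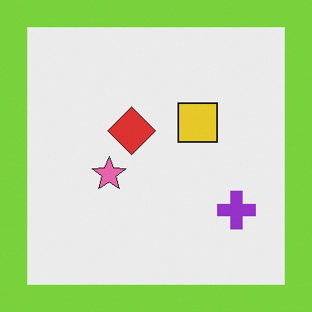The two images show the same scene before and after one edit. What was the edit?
Framed with a lime border.

A solid lime frame runs around the edge of the second image, with the content slightly shrunk inside it.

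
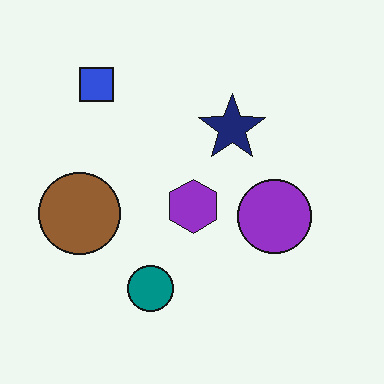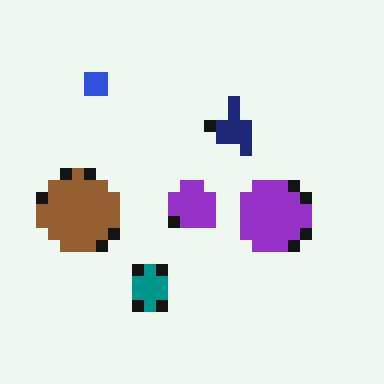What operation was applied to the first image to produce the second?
It was coarsely pixelated.

Shapes are reduced to large square blocks; fine edges and outlines are lost — a downscale-then-upscale (mosaic) effect.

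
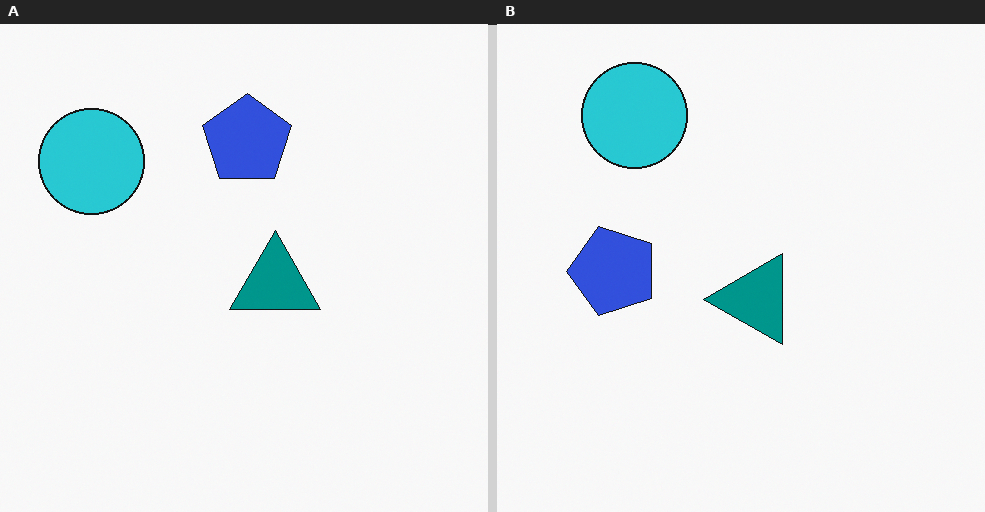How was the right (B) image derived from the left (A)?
It was transposed (reflected across the top-left ↔ bottom-right diagonal).

Shapes have swapped their row and column positions — what was in the top-right is now in the bottom-left — a diagonal reflection.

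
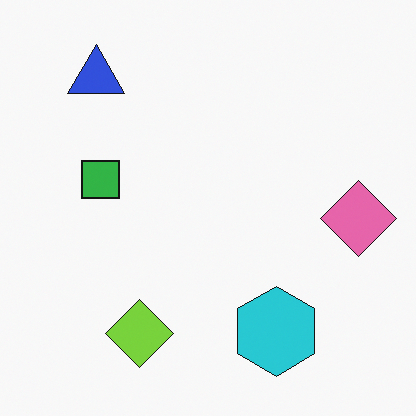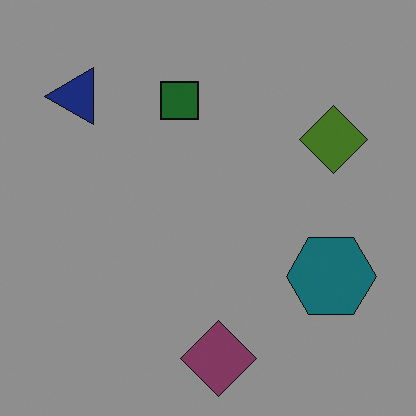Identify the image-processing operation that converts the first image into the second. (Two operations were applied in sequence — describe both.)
The transformation is: transposed (reflected across the top-left ↔ bottom-right diagonal), then darkened a lot.

Shapes have swapped their row and column positions — what was in the top-right is now in the bottom-left — a diagonal reflection. Every pixel — background and shapes alike — is uniformly darkened.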